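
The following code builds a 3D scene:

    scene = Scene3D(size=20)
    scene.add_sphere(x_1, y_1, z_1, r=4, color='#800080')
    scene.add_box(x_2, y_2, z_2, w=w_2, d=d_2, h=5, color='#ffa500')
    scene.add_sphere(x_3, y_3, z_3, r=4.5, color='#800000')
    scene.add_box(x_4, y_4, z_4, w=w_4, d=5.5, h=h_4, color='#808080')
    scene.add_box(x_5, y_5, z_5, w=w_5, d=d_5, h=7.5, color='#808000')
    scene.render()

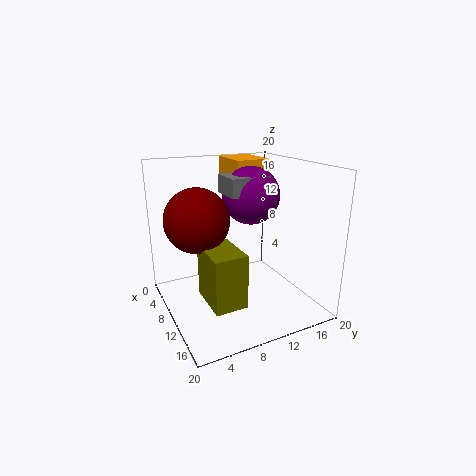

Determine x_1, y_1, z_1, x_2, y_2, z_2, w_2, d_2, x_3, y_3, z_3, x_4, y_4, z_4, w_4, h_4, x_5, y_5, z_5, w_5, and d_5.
x_1 = 9; y_1 = 12.5; z_1 = 15.5; x_2 = 0.5; y_2 = 11.5; z_2 = 15; w_2 = 6.5; d_2 = 5; x_3 = 7.5; y_3 = 5; z_3 = 12.5; x_4 = 7; y_4 = 8.5; z_4 = 16; w_4 = 4.5; h_4 = 2.5; x_5 = 8.5; y_5 = 4.5; z_5 = 2; w_5 = 6.5; d_5 = 4.5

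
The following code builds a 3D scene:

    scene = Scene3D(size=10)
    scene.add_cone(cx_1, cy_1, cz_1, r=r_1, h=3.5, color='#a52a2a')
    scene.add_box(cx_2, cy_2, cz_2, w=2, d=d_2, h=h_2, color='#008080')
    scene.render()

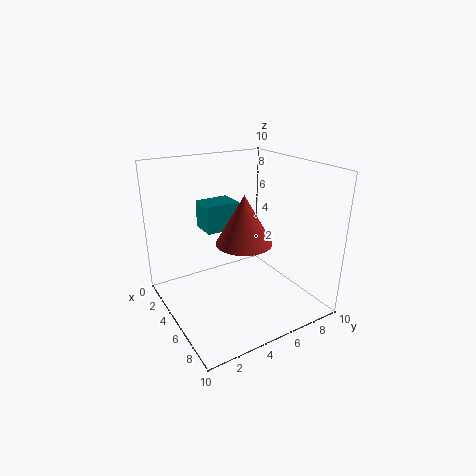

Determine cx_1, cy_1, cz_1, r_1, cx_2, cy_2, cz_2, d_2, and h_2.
cx_1 = 5, cy_1 = 5.5, cz_1 = 4.5, r_1 = 2, cx_2 = 1.5, cy_2 = 3.5, cz_2 = 5, d_2 = 2.5, h_2 = 2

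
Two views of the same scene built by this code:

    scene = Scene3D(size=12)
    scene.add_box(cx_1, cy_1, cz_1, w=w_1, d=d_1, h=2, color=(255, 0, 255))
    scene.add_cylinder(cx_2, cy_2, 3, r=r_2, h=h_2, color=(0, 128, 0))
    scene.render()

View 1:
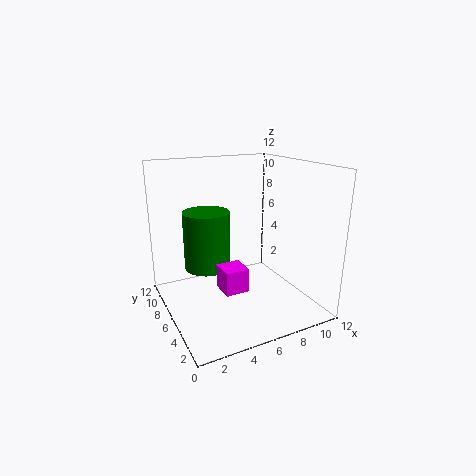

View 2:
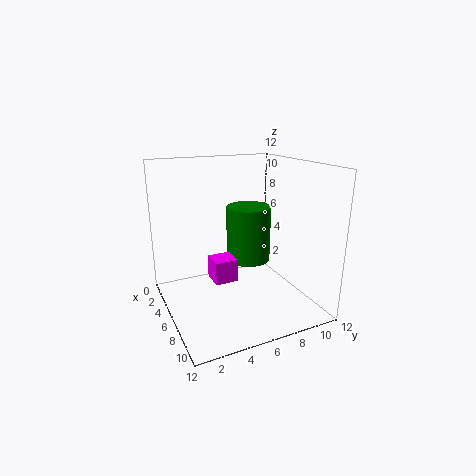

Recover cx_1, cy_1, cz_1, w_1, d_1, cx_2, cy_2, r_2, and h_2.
cx_1 = 4; cy_1 = 4; cz_1 = 2; w_1 = 2; d_1 = 2; cx_2 = 4; cy_2 = 8; r_2 = 2; h_2 = 5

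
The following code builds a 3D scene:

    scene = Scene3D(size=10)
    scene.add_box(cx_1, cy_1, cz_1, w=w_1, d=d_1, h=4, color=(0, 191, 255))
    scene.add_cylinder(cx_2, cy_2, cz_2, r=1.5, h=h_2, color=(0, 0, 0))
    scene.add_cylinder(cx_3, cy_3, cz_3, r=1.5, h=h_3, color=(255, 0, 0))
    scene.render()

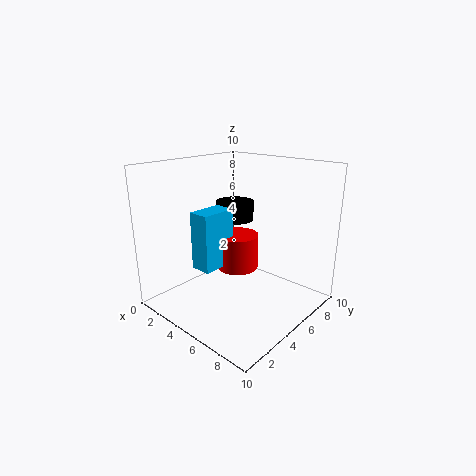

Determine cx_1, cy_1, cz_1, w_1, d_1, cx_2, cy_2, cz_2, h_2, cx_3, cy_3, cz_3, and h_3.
cx_1 = 3; cy_1 = 2.5; cz_1 = 3; w_1 = 1.5; d_1 = 2.5; cx_2 = 2; cy_2 = 8; cz_2 = 5; h_2 = 1.5; cx_3 = 4.5; cy_3 = 5.5; cz_3 = 2.5; h_3 = 2.5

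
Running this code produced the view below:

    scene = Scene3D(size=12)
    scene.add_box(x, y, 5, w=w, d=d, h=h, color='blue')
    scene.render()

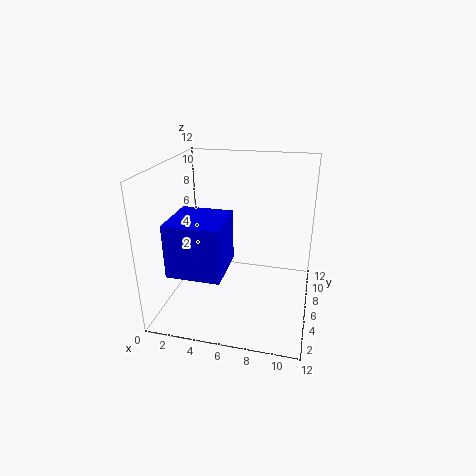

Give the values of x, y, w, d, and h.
x = 2
y = 0.5
w = 4
d = 4
h = 4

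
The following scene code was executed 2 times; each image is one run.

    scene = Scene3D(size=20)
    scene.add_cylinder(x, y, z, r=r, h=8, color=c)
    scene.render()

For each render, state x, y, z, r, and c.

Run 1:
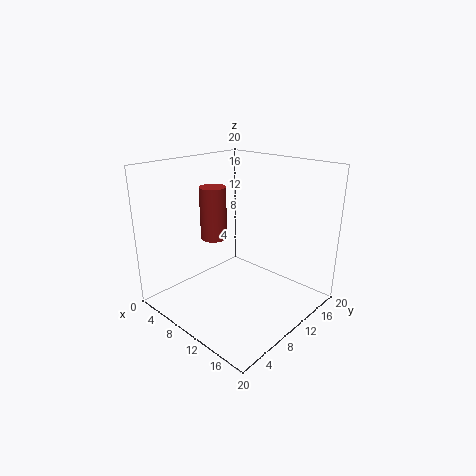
x = 4
y = 11
z = 8
r = 2
c = 'brown'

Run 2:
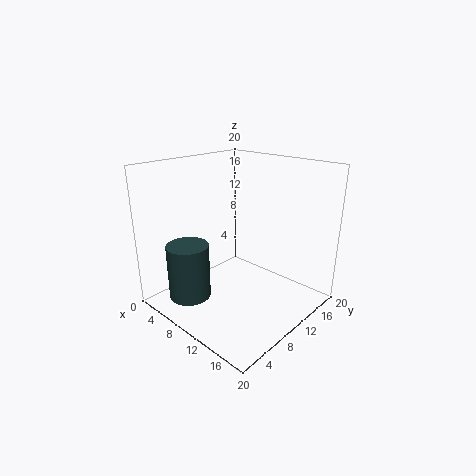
x = 5
y = 5
z = 1
r = 3
c = 'darkslategray'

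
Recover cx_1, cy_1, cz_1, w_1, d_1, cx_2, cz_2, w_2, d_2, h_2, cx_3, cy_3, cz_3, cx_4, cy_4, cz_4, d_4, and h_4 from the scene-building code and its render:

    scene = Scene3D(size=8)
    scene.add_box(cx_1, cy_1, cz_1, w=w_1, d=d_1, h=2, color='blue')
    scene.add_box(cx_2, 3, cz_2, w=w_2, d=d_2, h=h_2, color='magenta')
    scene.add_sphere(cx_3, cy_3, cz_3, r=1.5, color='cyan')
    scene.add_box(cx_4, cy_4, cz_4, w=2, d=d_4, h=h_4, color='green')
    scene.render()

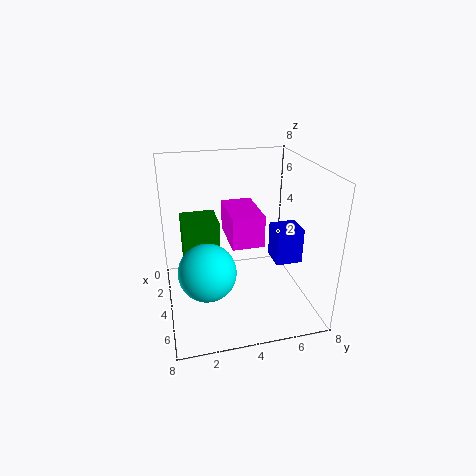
cx_1 = 3.5; cy_1 = 6; cz_1 = 2.5; w_1 = 1.5; d_1 = 1.5; cx_2 = 4.5; cz_2 = 5; w_2 = 2.5; d_2 = 1.5; h_2 = 1.5; cx_3 = 5.5; cy_3 = 2; cz_3 = 3; cx_4 = 2; cy_4 = 1; cz_4 = 2.5; d_4 = 2; h_4 = 2.5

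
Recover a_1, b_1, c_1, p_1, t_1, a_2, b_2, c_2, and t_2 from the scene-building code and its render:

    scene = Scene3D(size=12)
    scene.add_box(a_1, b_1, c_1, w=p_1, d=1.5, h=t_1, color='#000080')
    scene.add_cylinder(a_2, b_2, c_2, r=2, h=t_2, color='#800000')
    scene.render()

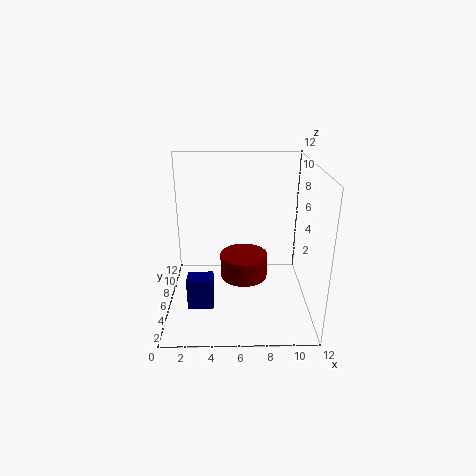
a_1 = 2; b_1 = 2.5; c_1 = 1.5; p_1 = 2; t_1 = 2.5; a_2 = 6.5; b_2 = 6; c_2 = 2.5; t_2 = 2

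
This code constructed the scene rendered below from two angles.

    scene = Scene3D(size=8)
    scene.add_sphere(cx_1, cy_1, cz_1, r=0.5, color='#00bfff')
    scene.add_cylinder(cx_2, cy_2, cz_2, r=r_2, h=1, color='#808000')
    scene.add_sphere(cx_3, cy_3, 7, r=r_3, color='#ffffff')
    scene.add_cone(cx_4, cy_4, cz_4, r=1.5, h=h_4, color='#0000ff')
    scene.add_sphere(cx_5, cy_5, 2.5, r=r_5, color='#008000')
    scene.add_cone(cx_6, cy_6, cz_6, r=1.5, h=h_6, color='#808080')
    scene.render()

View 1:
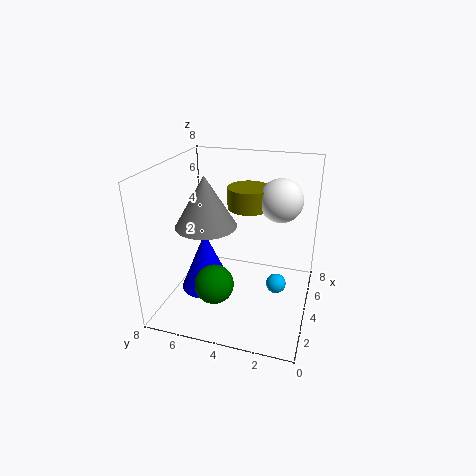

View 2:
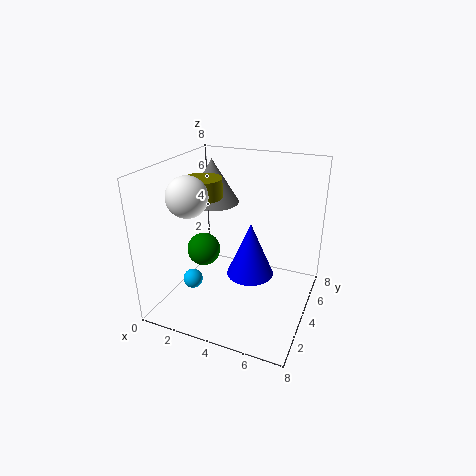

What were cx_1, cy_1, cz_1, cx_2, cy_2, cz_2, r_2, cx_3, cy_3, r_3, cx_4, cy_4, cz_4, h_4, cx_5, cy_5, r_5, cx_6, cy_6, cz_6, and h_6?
cx_1 = 2.5; cy_1 = 1.5; cz_1 = 2.5; cx_2 = 2.5; cy_2 = 3; cz_2 = 6.5; r_2 = 1; cx_3 = 2.5; cy_3 = 1.5; r_3 = 1; cx_4 = 4; cy_4 = 6; cz_4 = 0.5; h_4 = 3.5; cx_5 = 1.5; cy_5 = 4.5; r_5 = 1; cx_6 = 2; cy_6 = 5; cz_6 = 5.5; h_6 = 2.5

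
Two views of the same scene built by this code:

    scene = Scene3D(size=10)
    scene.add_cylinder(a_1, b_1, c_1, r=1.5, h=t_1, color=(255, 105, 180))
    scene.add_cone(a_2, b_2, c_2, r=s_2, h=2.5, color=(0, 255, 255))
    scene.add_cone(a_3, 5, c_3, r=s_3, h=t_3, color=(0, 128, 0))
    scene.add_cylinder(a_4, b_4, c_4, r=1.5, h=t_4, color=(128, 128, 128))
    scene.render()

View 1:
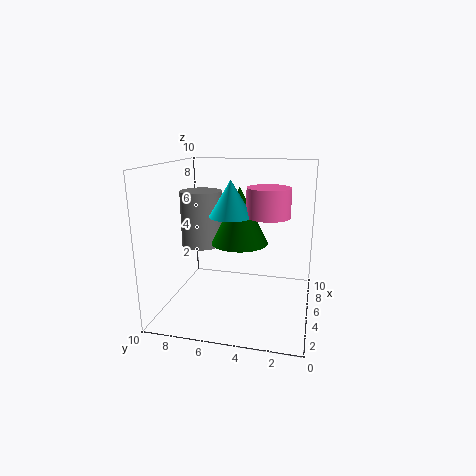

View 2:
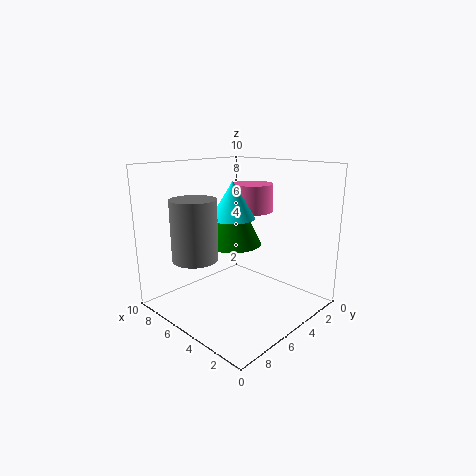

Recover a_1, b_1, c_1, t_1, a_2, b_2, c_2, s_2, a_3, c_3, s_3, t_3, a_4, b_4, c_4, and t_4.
a_1 = 5.5
b_1 = 3
c_1 = 6.5
t_1 = 2
a_2 = 5
b_2 = 5.5
c_2 = 6.5
s_2 = 1.5
a_3 = 5.5
c_3 = 4.5
s_3 = 2
t_3 = 4
a_4 = 6
b_4 = 8
c_4 = 4
t_4 = 4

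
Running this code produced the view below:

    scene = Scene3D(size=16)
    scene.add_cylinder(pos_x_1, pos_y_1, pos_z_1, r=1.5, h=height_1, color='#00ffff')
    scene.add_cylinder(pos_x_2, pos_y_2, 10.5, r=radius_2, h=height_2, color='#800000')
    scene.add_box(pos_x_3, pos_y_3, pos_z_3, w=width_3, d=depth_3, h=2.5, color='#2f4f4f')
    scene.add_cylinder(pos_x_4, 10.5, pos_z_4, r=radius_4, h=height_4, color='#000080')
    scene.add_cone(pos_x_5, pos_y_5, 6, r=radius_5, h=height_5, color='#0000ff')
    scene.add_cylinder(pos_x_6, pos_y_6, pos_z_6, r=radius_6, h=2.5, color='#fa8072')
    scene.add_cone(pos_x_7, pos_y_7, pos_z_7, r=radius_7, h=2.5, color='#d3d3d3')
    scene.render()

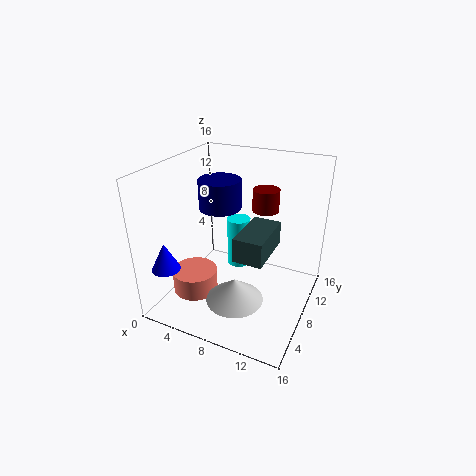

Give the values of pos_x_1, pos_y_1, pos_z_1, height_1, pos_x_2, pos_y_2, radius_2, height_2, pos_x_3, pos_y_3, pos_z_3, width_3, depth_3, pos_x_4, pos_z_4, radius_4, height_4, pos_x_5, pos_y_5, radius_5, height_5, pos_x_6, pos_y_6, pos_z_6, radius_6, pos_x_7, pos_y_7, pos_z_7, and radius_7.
pos_x_1 = 5.5, pos_y_1 = 13.5, pos_z_1 = 1, height_1 = 6.5, pos_x_2 = 10, pos_y_2 = 11, radius_2 = 1.5, height_2 = 2.5, pos_x_3 = 9.5, pos_y_3 = 3.5, pos_z_3 = 8, width_3 = 3, depth_3 = 5.5, pos_x_4 = 4.5, pos_z_4 = 10, radius_4 = 2.5, height_4 = 3.5, pos_x_5 = 2.5, pos_y_5 = 2, radius_5 = 1.5, height_5 = 3, pos_x_6 = 4, pos_y_6 = 5, pos_z_6 = 2, radius_6 = 2.5, pos_x_7 = 9.5, pos_y_7 = 4, pos_z_7 = 3, radius_7 = 3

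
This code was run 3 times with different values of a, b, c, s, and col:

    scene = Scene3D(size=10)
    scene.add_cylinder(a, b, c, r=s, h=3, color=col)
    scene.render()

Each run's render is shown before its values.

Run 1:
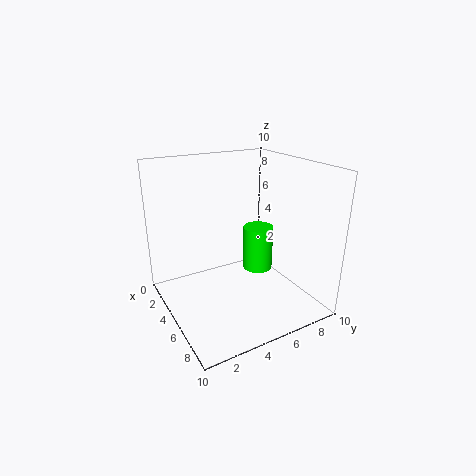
a = 6
b = 6
c = 3
s = 1
col = 'lime'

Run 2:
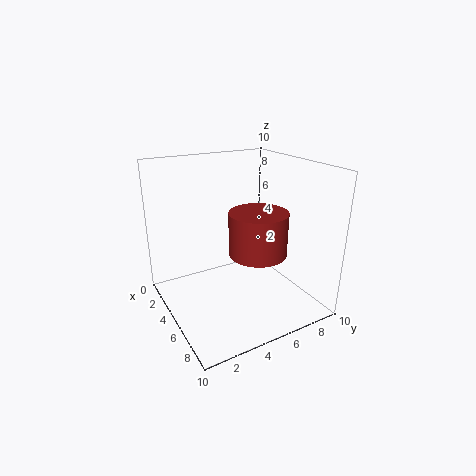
a = 6
b = 6
c = 4
s = 2
col = 'brown'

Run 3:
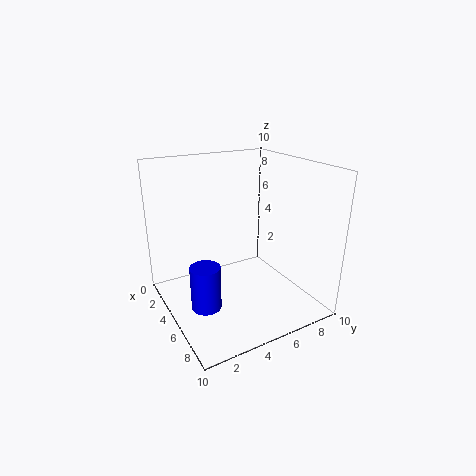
a = 6
b = 2
c = 1
s = 1
col = 'blue'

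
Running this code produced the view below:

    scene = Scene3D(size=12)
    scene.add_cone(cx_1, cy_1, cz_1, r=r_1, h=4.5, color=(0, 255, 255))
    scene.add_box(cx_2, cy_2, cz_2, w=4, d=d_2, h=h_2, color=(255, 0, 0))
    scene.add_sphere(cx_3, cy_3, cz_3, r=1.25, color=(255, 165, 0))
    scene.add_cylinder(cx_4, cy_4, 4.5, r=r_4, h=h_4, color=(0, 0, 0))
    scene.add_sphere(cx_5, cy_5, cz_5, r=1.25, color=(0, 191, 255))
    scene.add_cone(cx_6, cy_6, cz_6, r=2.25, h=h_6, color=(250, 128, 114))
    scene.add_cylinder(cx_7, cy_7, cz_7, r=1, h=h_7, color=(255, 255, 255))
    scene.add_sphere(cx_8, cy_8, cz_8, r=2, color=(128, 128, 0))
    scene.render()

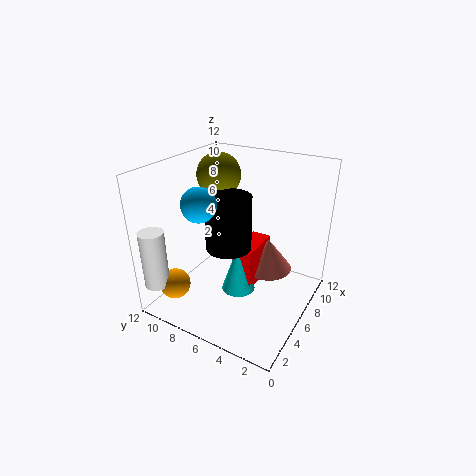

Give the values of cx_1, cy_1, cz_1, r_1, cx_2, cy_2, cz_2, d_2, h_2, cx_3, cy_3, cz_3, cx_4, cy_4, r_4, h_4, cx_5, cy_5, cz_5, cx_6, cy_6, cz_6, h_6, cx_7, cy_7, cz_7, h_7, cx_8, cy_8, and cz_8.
cx_1 = 6.5; cy_1 = 6.25; cz_1 = 0.5; r_1 = 1.5; cx_2 = 6.25; cy_2 = 5; cz_2 = 0.75; d_2 = 1.75; h_2 = 3.75; cx_3 = 2; cy_3 = 9.75; cz_3 = 2.5; cx_4 = 6.5; cy_4 = 7.25; r_4 = 2; h_4 = 4.75; cx_5 = 2; cy_5 = 6.75; cz_5 = 10.25; cx_6 = 9.5; cy_6 = 4.75; cz_6 = 1.5; h_6 = 3; cx_7 = 1; cy_7 = 10.75; cz_7 = 2.75; h_7 = 4.75; cx_8 = 9; cy_8 = 9.75; cz_8 = 10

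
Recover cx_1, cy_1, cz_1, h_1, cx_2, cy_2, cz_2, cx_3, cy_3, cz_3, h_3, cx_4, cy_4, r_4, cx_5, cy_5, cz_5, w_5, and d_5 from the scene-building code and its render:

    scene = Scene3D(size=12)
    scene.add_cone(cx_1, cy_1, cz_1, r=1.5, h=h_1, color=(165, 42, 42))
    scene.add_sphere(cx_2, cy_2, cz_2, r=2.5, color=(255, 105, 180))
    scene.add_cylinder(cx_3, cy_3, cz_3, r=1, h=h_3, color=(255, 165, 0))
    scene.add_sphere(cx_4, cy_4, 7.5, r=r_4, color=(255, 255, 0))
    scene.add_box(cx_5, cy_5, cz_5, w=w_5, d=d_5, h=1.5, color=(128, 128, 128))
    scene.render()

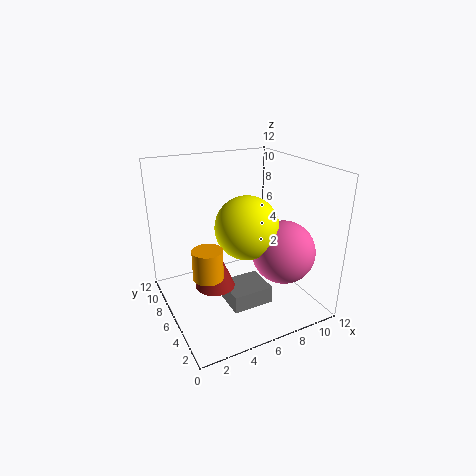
cx_1 = 3, cy_1 = 4, cz_1 = 3.5, h_1 = 3.5, cx_2 = 8.5, cy_2 = 3, cz_2 = 5.5, cx_3 = 1.5, cy_3 = 1.5, cz_3 = 6, h_3 = 2, cx_4 = 6, cy_4 = 4.5, r_4 = 2.5, cx_5 = 4.5, cy_5 = 3.5, cz_5 = 0.5, w_5 = 3.5, d_5 = 3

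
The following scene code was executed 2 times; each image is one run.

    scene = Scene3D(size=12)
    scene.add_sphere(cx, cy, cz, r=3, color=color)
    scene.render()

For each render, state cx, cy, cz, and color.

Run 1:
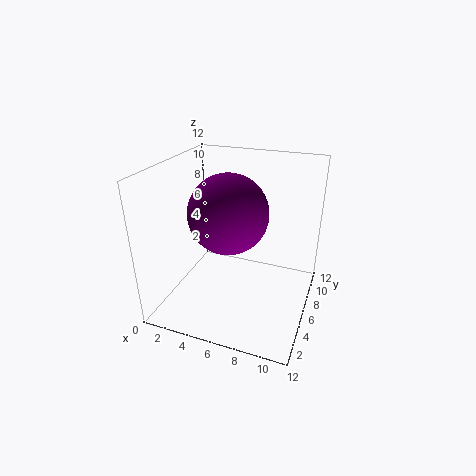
cx = 6; cy = 4; cz = 9; color = 'purple'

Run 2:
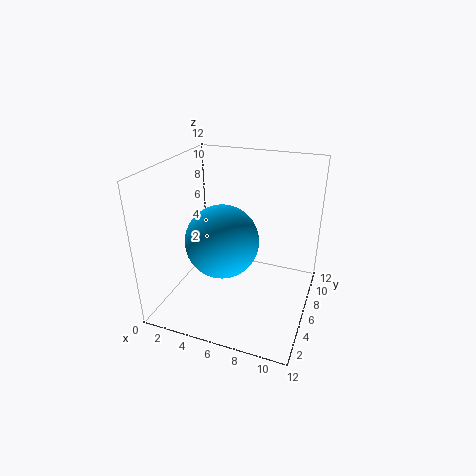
cx = 5; cy = 5; cz = 6; color = 'deepskyblue'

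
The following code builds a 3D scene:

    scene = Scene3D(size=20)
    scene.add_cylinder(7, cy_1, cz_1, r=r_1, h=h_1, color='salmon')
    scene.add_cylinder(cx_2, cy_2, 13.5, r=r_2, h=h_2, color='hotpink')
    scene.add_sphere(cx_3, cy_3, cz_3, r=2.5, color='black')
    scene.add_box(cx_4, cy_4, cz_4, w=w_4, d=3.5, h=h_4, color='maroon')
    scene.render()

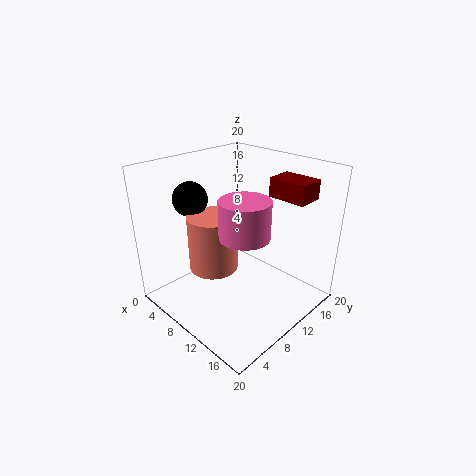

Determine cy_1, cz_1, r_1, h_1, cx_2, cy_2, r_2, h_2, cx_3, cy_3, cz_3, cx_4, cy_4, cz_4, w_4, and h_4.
cy_1 = 8
cz_1 = 5
r_1 = 3.5
h_1 = 8
cx_2 = 15
cy_2 = 6
r_2 = 3
h_2 = 4.5
cx_3 = 3
cy_3 = 7.5
cz_3 = 14.5
cx_4 = 13.5
cy_4 = 12
cz_4 = 16.5
w_4 = 5
h_4 = 2.5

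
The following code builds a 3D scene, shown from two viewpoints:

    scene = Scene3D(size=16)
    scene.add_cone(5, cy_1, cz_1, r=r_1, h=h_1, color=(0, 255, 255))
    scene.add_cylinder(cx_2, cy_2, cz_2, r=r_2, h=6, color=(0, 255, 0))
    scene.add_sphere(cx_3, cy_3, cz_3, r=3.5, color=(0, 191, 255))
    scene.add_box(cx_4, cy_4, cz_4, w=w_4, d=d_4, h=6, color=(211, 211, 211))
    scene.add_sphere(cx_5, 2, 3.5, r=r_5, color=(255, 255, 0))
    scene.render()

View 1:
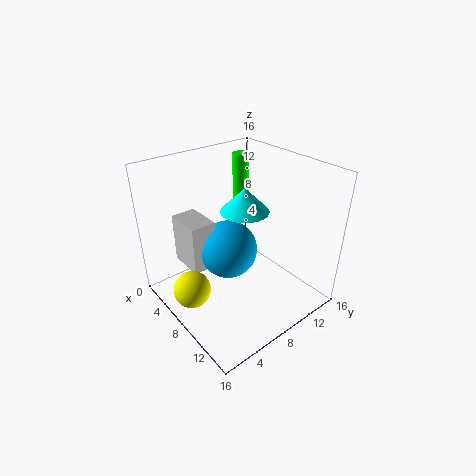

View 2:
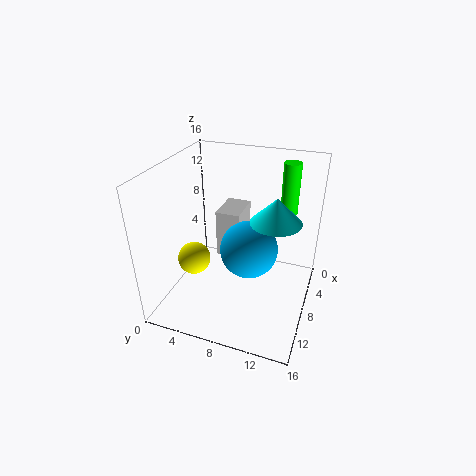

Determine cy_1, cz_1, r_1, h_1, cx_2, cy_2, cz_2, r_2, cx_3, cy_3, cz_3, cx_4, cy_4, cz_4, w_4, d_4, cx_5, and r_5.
cy_1 = 11.5; cz_1 = 9; r_1 = 3; h_1 = 3; cx_2 = 3; cy_2 = 12.5; cz_2 = 9.5; r_2 = 1; cx_3 = 5.5; cy_3 = 8.5; cz_3 = 5; cx_4 = 0.5; cy_4 = 4; cz_4 = 3; w_4 = 4.5; d_4 = 3; cx_5 = 7.5; r_5 = 2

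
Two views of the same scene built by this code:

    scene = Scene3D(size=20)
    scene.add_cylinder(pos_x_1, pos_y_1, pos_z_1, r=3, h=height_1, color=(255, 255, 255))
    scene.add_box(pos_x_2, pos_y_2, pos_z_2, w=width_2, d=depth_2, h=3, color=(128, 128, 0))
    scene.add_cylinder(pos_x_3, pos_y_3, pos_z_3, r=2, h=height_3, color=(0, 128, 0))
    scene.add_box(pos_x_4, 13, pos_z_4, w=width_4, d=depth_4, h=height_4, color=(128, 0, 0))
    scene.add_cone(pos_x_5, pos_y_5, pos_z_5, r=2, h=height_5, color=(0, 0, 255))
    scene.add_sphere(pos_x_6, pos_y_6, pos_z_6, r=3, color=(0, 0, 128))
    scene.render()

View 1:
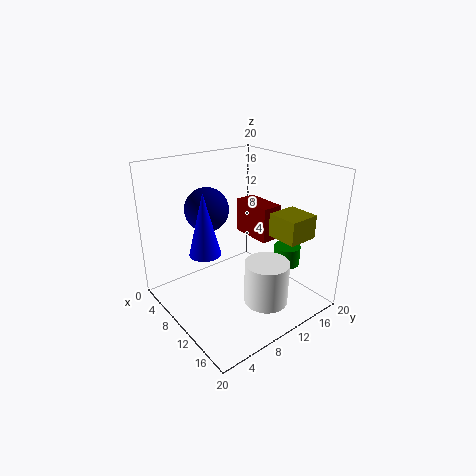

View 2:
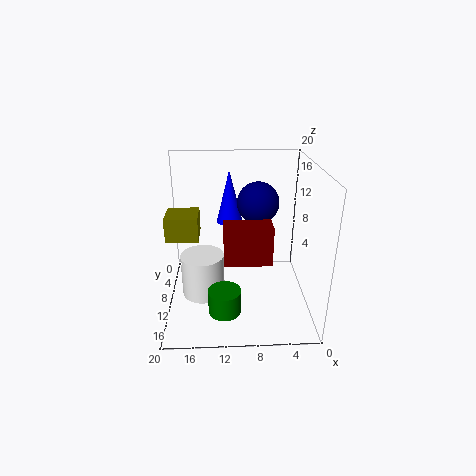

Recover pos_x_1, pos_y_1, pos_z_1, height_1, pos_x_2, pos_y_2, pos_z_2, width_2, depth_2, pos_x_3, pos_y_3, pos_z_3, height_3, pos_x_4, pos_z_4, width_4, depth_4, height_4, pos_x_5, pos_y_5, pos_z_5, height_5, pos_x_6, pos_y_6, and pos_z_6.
pos_x_1 = 15; pos_y_1 = 11; pos_z_1 = 2; height_1 = 6; pos_x_2 = 15; pos_y_2 = 11; pos_z_2 = 12; width_2 = 4; depth_2 = 4; pos_x_3 = 12; pos_y_3 = 18; pos_z_3 = 4; height_3 = 3; pos_x_4 = 6; pos_z_4 = 9; width_4 = 6; depth_4 = 3; height_4 = 5; pos_x_5 = 11; pos_y_5 = 4; pos_z_5 = 10; height_5 = 8; pos_x_6 = 7; pos_y_6 = 7; pos_z_6 = 14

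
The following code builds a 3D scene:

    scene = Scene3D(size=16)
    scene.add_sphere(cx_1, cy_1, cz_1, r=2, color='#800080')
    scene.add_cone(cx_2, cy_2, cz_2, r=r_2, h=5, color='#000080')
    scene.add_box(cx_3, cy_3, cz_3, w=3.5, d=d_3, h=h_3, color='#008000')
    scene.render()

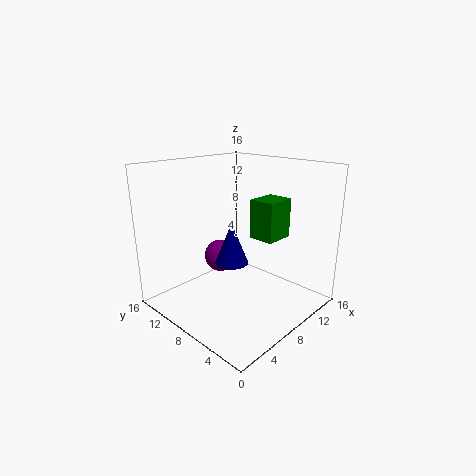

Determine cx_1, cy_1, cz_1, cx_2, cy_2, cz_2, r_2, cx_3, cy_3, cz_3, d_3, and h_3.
cx_1 = 9.5, cy_1 = 12.5, cz_1 = 4, cx_2 = 9, cy_2 = 10, cz_2 = 4, r_2 = 2, cx_3 = 10, cy_3 = 5, cz_3 = 7.5, d_3 = 3, h_3 = 4.5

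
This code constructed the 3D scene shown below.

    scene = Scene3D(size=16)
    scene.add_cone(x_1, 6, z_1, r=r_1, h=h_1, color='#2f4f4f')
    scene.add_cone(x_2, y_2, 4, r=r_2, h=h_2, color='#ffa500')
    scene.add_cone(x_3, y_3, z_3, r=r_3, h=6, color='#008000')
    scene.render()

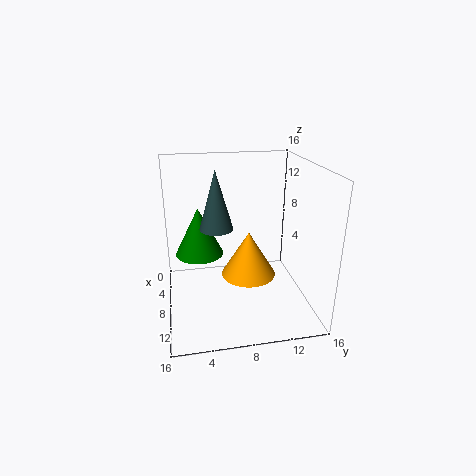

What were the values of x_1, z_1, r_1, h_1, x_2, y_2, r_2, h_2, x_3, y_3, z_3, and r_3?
x_1 = 5, z_1 = 8, r_1 = 2, h_1 = 7, x_2 = 9, y_2 = 9, r_2 = 3, h_2 = 5, x_3 = 3, y_3 = 4, z_3 = 4, r_3 = 3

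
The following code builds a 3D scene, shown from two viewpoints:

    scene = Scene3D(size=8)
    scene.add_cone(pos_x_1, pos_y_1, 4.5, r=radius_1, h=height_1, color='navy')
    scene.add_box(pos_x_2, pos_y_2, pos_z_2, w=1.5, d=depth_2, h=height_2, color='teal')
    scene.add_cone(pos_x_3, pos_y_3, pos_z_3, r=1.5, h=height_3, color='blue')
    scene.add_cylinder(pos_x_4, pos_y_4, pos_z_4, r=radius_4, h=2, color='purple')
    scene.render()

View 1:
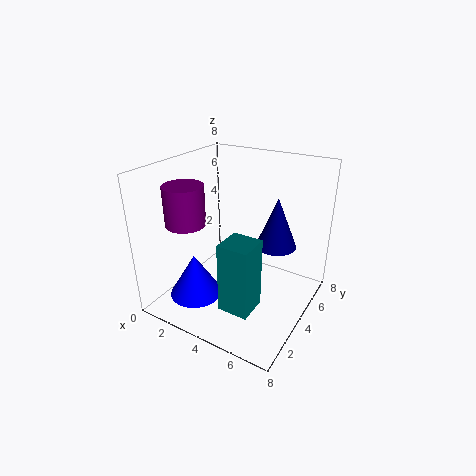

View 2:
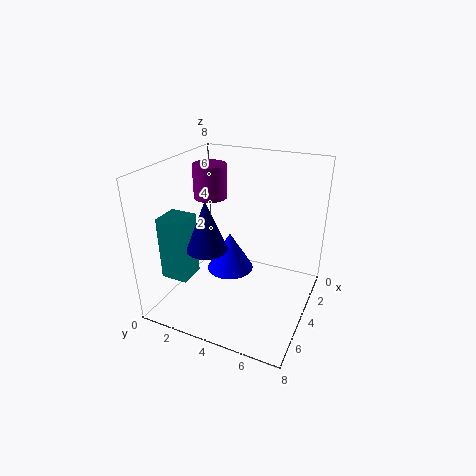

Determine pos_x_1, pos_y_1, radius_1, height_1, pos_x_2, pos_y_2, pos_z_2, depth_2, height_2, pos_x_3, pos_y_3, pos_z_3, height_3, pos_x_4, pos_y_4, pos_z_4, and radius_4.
pos_x_1 = 6.5; pos_y_1 = 3.5; radius_1 = 1; height_1 = 2.5; pos_x_2 = 5; pos_y_2 = 0.5; pos_z_2 = 2; depth_2 = 1.5; height_2 = 3.5; pos_x_3 = 2; pos_y_3 = 2.5; pos_z_3 = 0.5; height_3 = 2.5; pos_x_4 = 2.5; pos_y_4 = 1.5; pos_z_4 = 5.5; radius_4 = 1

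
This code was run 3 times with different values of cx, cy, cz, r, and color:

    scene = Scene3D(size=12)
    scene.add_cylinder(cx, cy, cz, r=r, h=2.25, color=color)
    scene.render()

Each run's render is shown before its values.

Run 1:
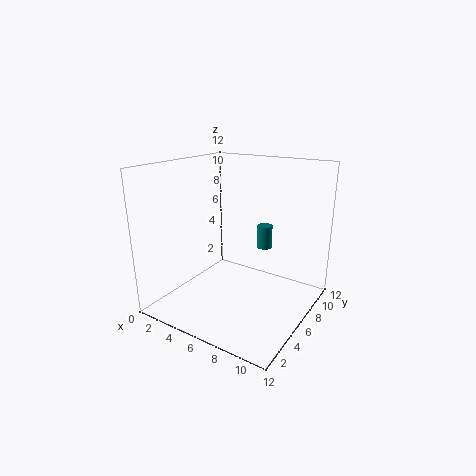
cx = 5.75, cy = 11.25, cz = 3.25, r = 0.75, color = 'teal'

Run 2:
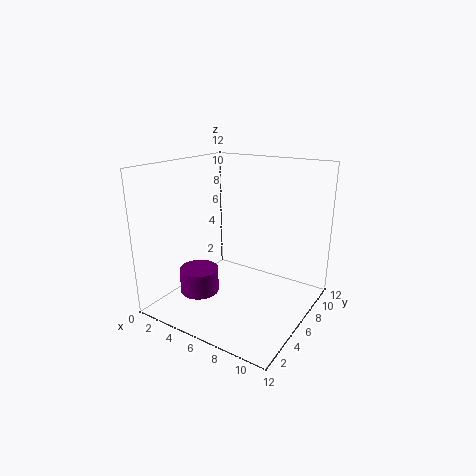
cx = 2.25, cy = 5.25, cz = 0.25, r = 1.75, color = 'purple'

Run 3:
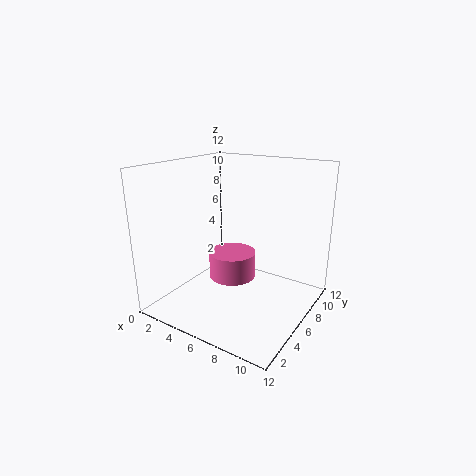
cx = 5.25, cy = 6.25, cz = 2.25, r = 2, color = 'hotpink'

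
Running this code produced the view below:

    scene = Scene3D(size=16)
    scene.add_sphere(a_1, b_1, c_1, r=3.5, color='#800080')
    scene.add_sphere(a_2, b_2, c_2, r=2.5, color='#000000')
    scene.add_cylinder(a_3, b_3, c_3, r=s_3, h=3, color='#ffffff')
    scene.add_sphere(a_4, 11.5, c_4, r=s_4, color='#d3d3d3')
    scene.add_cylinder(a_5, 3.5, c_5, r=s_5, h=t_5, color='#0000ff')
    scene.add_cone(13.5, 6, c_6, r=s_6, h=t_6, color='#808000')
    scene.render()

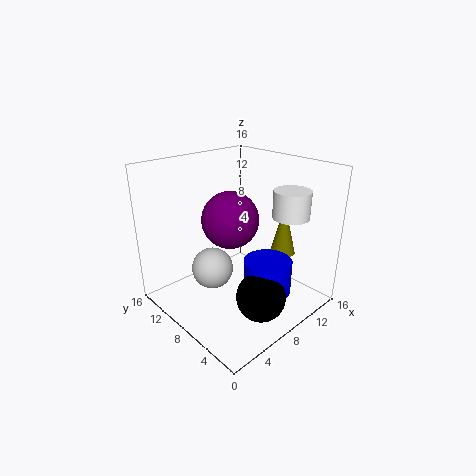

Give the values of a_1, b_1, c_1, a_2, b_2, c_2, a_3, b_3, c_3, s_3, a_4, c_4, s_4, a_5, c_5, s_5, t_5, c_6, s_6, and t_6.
a_1 = 10
b_1 = 11.5
c_1 = 8.5
a_2 = 6
b_2 = 2.5
c_2 = 4
a_3 = 12
b_3 = 4
c_3 = 10.5
s_3 = 2
a_4 = 7
c_4 = 3
s_4 = 2.5
a_5 = 8
c_5 = 3.5
s_5 = 2.5
t_5 = 3.5
c_6 = 5
s_6 = 1.5
t_6 = 6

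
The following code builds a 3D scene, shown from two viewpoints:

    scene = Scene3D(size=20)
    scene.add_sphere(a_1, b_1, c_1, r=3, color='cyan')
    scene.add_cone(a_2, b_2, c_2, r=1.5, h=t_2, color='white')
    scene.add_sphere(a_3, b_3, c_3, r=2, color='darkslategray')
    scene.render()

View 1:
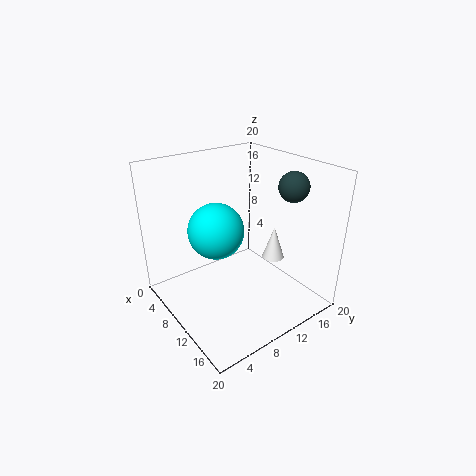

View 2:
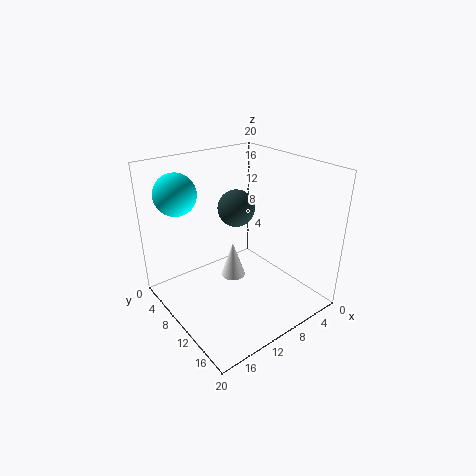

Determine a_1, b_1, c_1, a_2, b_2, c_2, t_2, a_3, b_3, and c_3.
a_1 = 15.5, b_1 = 3, c_1 = 15.5, a_2 = 13.5, b_2 = 13.5, c_2 = 7.5, t_2 = 4.5, a_3 = 14.5, b_3 = 15.5, c_3 = 17.5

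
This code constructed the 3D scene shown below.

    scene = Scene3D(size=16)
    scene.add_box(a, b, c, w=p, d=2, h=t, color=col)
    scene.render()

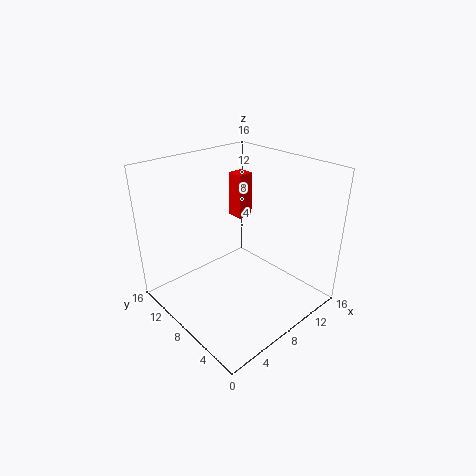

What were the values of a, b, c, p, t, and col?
a = 11.5
b = 11.5
c = 8
p = 2
t = 5.5
col = 'red'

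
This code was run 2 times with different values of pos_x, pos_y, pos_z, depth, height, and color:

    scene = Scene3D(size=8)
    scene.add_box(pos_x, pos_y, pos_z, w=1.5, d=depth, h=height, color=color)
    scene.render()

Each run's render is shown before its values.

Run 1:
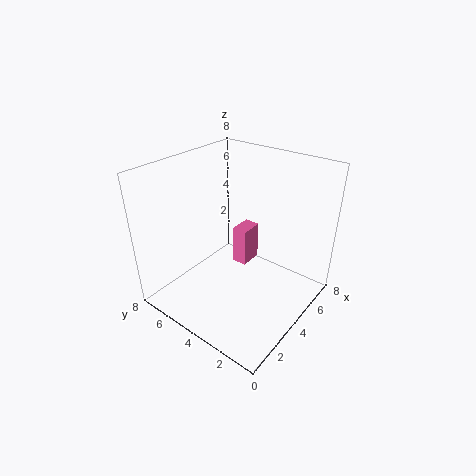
pos_x = 6, pos_y = 5, pos_z = 0.5, depth = 1, height = 2.5, color = 'hotpink'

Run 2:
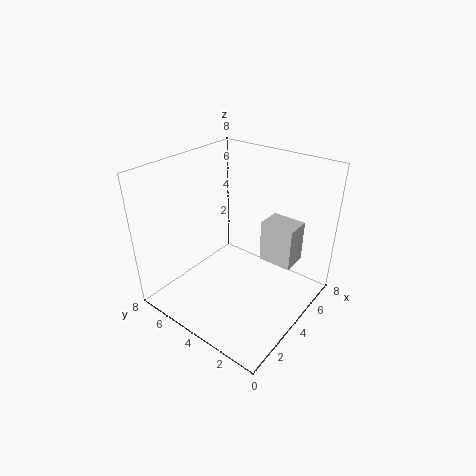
pos_x = 5.5, pos_y = 1.5, pos_z = 2, depth = 2, height = 2.5, color = 'lightgray'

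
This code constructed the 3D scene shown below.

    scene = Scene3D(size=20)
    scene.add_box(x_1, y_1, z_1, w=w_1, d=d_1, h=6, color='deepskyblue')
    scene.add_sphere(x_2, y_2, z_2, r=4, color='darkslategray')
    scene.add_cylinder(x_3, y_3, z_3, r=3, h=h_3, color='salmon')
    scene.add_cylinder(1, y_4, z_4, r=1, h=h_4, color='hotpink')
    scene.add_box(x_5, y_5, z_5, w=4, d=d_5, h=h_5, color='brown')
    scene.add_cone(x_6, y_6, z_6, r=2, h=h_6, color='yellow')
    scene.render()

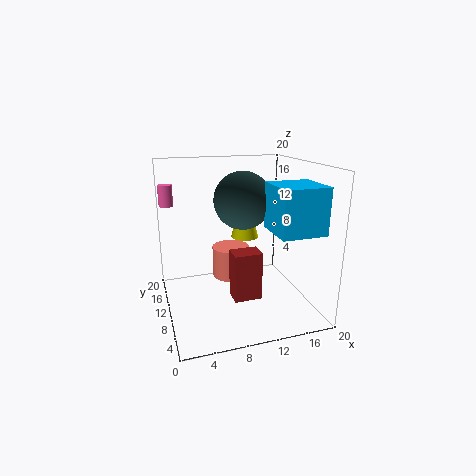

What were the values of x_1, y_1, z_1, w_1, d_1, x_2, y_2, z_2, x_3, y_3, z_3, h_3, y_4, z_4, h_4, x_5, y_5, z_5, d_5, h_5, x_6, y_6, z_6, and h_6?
x_1 = 13
y_1 = 2
z_1 = 12
w_1 = 6
d_1 = 6
x_2 = 11
y_2 = 11
z_2 = 15
x_3 = 11
y_3 = 17
z_3 = 1
h_3 = 5
y_4 = 15
z_4 = 14
h_4 = 3
x_5 = 9
y_5 = 8
z_5 = 1
d_5 = 3
h_5 = 7
x_6 = 12
y_6 = 13
z_6 = 9
h_6 = 8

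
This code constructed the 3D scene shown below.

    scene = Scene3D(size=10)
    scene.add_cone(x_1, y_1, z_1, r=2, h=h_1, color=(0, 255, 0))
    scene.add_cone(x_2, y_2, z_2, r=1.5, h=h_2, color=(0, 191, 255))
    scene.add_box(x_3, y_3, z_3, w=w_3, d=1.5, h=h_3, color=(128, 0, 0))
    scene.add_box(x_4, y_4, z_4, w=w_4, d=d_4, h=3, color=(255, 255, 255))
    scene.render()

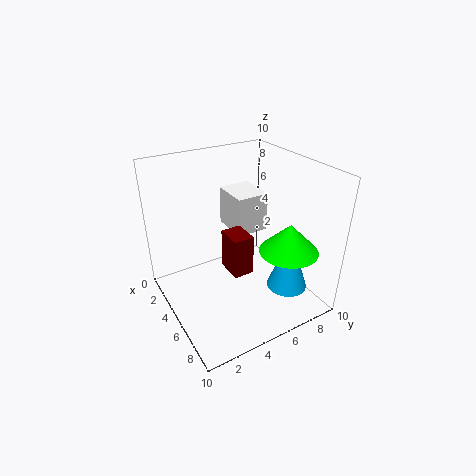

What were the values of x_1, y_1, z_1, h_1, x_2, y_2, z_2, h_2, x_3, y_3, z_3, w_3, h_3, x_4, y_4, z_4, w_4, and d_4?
x_1 = 7.5
y_1 = 7.5
z_1 = 4.5
h_1 = 2
x_2 = 6.5
y_2 = 8.5
z_2 = 0.5
h_2 = 4.5
x_3 = 3.5
y_3 = 4.5
z_3 = 2
w_3 = 2
h_3 = 3
x_4 = 0.5
y_4 = 6
z_4 = 4
w_4 = 3
d_4 = 2.5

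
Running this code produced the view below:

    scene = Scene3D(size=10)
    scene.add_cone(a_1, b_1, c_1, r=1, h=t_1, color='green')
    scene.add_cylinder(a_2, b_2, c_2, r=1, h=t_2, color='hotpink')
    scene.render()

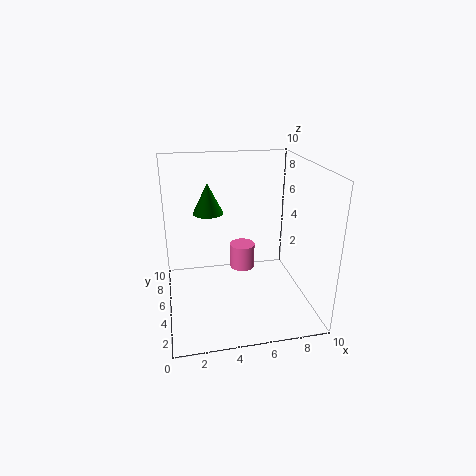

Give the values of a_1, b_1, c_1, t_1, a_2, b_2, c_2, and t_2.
a_1 = 3; b_1 = 5; c_1 = 7; t_1 = 2; a_2 = 6; b_2 = 8; c_2 = 1; t_2 = 2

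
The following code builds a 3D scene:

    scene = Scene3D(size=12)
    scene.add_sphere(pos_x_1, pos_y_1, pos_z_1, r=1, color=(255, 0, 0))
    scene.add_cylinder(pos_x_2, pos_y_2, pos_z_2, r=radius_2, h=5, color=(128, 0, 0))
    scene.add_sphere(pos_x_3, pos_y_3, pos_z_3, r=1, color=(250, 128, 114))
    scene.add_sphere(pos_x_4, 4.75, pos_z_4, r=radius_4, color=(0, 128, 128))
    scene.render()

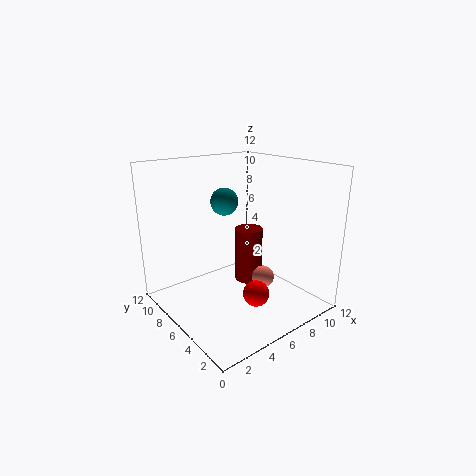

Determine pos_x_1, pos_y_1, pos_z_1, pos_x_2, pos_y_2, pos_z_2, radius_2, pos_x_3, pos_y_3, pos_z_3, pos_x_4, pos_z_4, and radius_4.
pos_x_1 = 5
pos_y_1 = 2.5
pos_z_1 = 2.75
pos_x_2 = 8.25
pos_y_2 = 7.25
pos_z_2 = 1
radius_2 = 1.25
pos_x_3 = 8.5
pos_y_3 = 5.5
pos_z_3 = 1.75
pos_x_4 = 3.75
pos_z_4 = 9.75
radius_4 = 1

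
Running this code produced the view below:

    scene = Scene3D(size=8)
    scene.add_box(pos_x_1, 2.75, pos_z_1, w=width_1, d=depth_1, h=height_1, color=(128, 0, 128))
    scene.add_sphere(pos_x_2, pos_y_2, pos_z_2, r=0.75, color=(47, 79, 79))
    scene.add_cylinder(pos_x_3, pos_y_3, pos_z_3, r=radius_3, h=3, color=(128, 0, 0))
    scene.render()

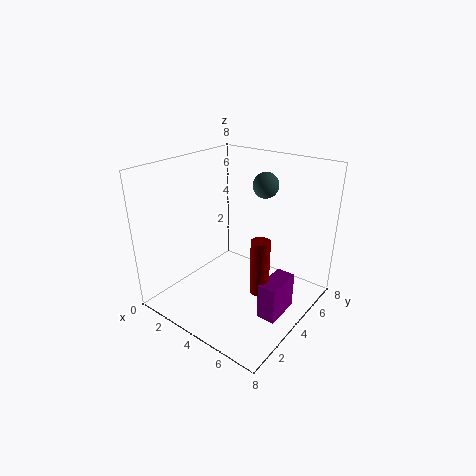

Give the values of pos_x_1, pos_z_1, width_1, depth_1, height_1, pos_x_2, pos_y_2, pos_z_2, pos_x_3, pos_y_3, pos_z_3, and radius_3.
pos_x_1 = 6.25
pos_z_1 = 0.5
width_1 = 1
depth_1 = 2
height_1 = 2
pos_x_2 = 4.25
pos_y_2 = 6.25
pos_z_2 = 6.5
pos_x_3 = 6
pos_y_3 = 3.25
pos_z_3 = 1.75
radius_3 = 0.5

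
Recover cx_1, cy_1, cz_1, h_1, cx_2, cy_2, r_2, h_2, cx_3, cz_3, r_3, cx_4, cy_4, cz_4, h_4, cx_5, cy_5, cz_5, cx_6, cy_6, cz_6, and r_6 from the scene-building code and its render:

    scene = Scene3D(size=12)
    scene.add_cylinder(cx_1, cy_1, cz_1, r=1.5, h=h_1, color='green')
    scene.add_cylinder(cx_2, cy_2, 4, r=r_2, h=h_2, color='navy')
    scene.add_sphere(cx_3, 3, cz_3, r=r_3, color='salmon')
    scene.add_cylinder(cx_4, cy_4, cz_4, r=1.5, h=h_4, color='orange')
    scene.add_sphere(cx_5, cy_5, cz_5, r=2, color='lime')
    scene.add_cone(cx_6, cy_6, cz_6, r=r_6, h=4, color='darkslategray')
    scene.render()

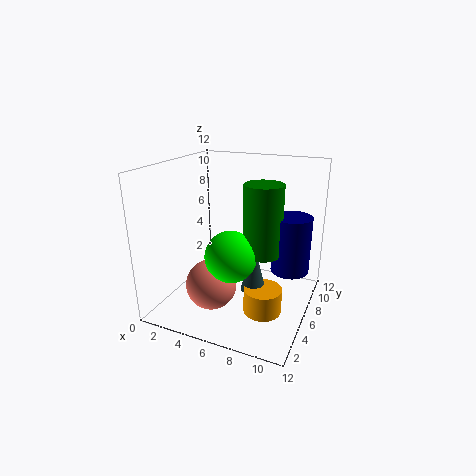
cx_1 = 8.5, cy_1 = 5, cz_1 = 5.5, h_1 = 5.5, cx_2 = 10.5, cy_2 = 6, r_2 = 1.5, h_2 = 4.5, cx_3 = 5, cz_3 = 3, r_3 = 2, cx_4 = 9, cy_4 = 4, cz_4 = 1, h_4 = 2, cx_5 = 6.5, cy_5 = 3.5, cz_5 = 5.5, cx_6 = 8, cy_6 = 4.5, cz_6 = 2.5, r_6 = 1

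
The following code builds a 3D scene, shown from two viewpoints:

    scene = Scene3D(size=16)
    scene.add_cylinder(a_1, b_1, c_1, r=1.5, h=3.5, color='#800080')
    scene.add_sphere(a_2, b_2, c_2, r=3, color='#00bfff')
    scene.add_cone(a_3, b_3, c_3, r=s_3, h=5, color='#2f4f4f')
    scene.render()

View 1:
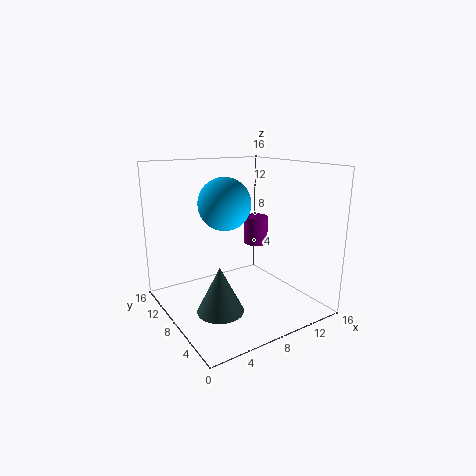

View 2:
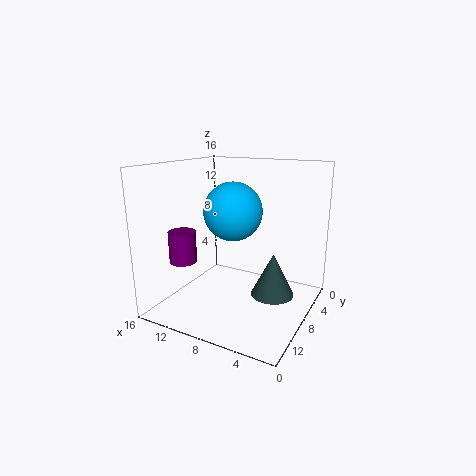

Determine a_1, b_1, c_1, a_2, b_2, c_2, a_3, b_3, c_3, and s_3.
a_1 = 13; b_1 = 11.5; c_1 = 5.5; a_2 = 7.5; b_2 = 10; c_2 = 11.5; a_3 = 4.5; b_3 = 6; c_3 = 1; s_3 = 2.5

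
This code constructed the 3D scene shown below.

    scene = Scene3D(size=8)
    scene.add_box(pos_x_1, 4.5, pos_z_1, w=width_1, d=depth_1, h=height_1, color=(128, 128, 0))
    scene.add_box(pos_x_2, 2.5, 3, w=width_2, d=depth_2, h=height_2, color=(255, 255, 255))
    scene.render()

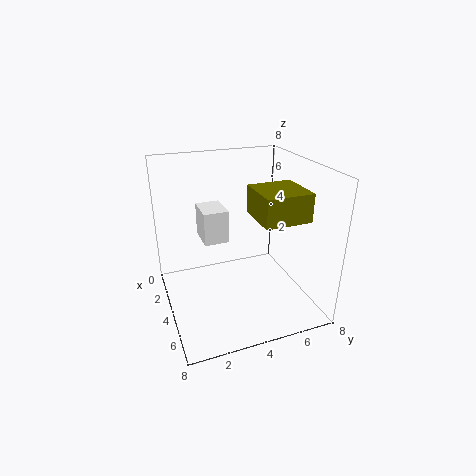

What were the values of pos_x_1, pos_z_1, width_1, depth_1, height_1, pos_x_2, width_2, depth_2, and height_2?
pos_x_1 = 4
pos_z_1 = 5.5
width_1 = 2.5
depth_1 = 2.5
height_1 = 1.5
pos_x_2 = 0.5
width_2 = 2
depth_2 = 1.5
height_2 = 2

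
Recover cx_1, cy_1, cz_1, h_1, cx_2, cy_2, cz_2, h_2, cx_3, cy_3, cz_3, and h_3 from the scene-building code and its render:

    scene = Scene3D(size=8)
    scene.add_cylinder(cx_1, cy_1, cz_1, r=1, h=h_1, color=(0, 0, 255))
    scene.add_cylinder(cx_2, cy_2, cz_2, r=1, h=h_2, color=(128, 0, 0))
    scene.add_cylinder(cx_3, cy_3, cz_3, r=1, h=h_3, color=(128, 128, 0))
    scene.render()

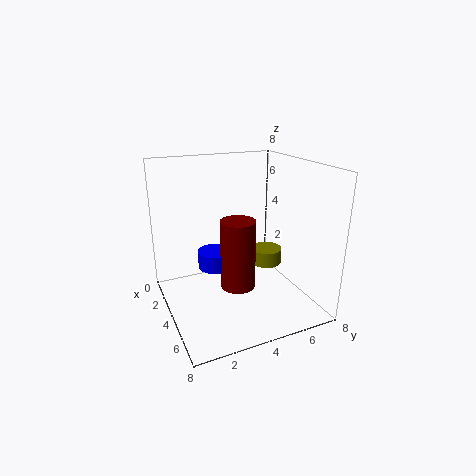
cx_1 = 3, cy_1 = 3, cz_1 = 2, h_1 = 1, cx_2 = 4, cy_2 = 4, cz_2 = 1, h_2 = 4, cx_3 = 2, cy_3 = 7, cz_3 = 1, h_3 = 1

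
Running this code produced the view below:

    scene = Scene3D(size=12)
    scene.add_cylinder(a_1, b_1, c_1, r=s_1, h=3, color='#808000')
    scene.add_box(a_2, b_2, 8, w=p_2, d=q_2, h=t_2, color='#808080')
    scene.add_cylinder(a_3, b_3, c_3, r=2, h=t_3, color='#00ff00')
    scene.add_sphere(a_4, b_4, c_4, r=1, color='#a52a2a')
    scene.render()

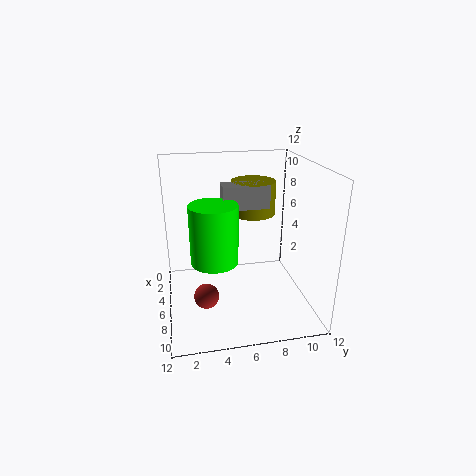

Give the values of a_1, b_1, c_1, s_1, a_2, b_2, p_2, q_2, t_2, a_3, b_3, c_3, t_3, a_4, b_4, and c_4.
a_1 = 3
b_1 = 8
c_1 = 7
s_1 = 2
a_2 = 3
b_2 = 5
p_2 = 2
q_2 = 4
t_2 = 2
a_3 = 6
b_3 = 4
c_3 = 4
t_3 = 5
a_4 = 8
b_4 = 3
c_4 = 2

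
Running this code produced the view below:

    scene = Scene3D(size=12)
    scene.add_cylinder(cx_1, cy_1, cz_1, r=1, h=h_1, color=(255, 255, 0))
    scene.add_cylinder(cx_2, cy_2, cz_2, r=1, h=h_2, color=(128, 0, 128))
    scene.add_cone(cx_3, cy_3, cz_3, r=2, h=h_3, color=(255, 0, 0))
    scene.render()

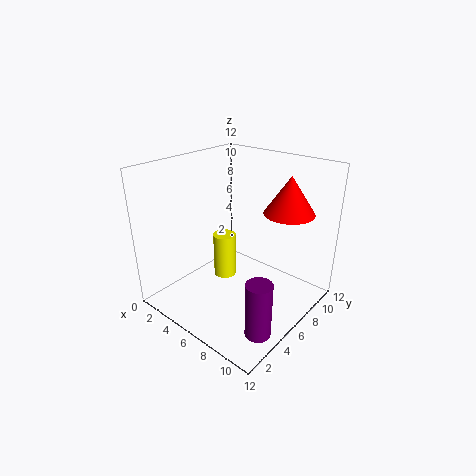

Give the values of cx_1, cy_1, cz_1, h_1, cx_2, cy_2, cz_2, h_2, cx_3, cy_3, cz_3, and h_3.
cx_1 = 4
cy_1 = 6.5
cz_1 = 1.5
h_1 = 4
cx_2 = 10.5
cy_2 = 3
cz_2 = 0.5
h_2 = 4.5
cx_3 = 9.5
cy_3 = 8
cz_3 = 8.5
h_3 = 3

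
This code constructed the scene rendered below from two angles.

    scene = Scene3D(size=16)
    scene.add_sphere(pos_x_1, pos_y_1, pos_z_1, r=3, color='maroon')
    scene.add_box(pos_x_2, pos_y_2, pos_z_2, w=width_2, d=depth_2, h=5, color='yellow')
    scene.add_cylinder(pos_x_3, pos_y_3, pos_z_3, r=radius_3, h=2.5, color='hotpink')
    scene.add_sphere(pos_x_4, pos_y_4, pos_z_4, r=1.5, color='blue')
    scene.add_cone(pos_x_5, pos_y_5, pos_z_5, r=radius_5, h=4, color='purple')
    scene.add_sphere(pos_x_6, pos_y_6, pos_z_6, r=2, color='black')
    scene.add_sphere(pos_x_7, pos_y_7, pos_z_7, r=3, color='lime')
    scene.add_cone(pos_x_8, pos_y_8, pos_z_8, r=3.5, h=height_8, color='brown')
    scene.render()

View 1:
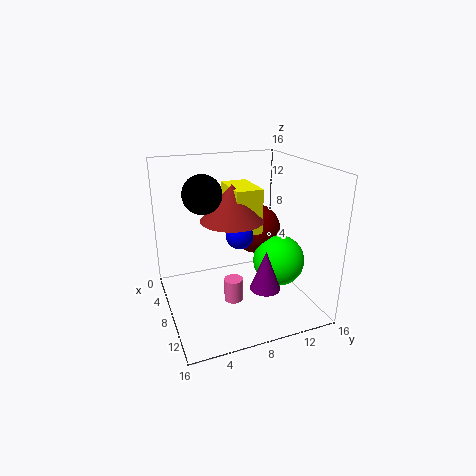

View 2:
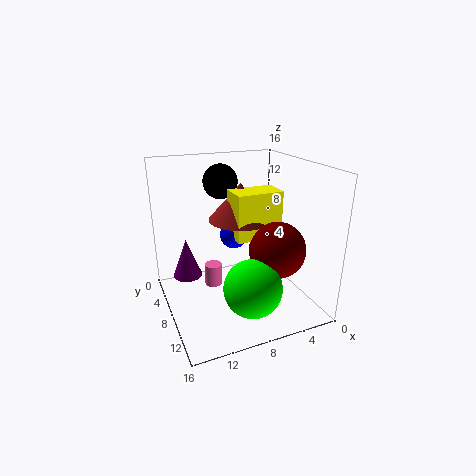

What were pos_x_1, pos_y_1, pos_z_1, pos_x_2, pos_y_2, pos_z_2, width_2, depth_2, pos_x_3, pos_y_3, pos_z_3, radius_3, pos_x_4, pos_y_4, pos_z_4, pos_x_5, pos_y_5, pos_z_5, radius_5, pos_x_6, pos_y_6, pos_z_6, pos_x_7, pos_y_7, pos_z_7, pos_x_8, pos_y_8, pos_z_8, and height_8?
pos_x_1 = 5, pos_y_1 = 11.5, pos_z_1 = 7.5, pos_x_2 = 4, pos_y_2 = 7.5, pos_z_2 = 8.5, width_2 = 5, depth_2 = 3, pos_x_3 = 10.5, pos_y_3 = 6.5, pos_z_3 = 2, radius_3 = 1, pos_x_4 = 8.5, pos_y_4 = 8, pos_z_4 = 8.5, pos_x_5 = 14, pos_y_5 = 8.5, pos_z_5 = 5, radius_5 = 1.5, pos_x_6 = 8.5, pos_y_6 = 4, pos_z_6 = 13.5, pos_x_7 = 8.5, pos_y_7 = 13, pos_z_7 = 4.5, pos_x_8 = 7.5, pos_y_8 = 7.5, pos_z_8 = 10, height_8 = 4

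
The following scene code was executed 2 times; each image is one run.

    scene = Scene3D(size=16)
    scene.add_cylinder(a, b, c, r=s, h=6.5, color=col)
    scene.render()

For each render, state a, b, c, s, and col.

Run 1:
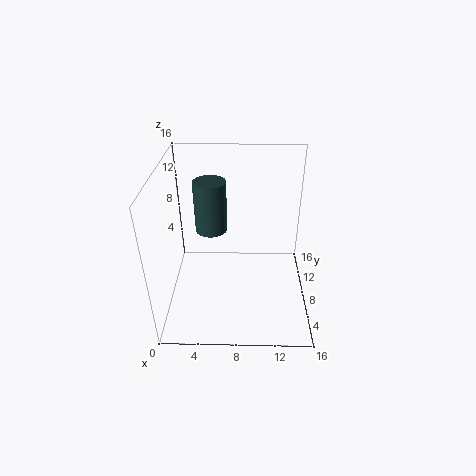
a = 4.5
b = 13
c = 6
s = 2
col = 'darkslategray'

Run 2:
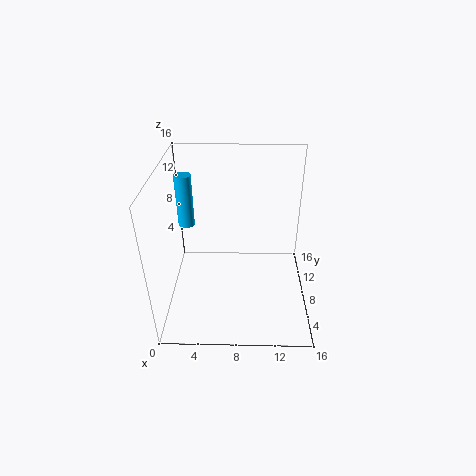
a = 1.5
b = 12.5
c = 7
s = 1
col = 'deepskyblue'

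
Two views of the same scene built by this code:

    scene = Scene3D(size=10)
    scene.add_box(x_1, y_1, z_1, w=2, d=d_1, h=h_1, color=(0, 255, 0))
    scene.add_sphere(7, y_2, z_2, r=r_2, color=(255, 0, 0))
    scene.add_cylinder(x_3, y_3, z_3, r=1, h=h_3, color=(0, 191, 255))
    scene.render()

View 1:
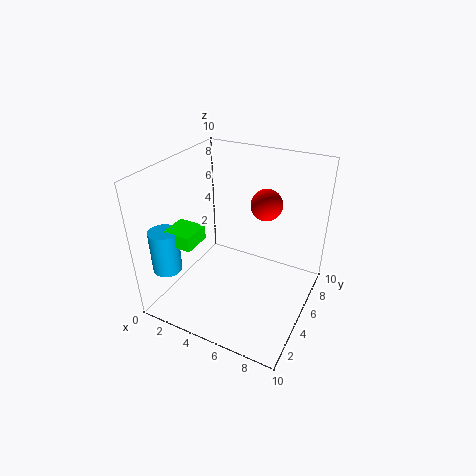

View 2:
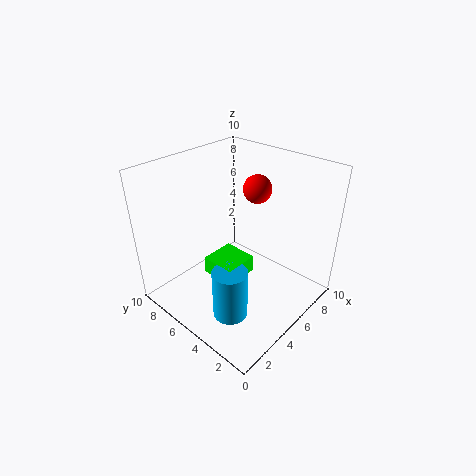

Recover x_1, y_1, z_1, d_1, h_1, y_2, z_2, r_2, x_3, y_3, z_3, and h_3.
x_1 = 1
y_1 = 2
z_1 = 5
d_1 = 2
h_1 = 1
y_2 = 5
z_2 = 8
r_2 = 1
x_3 = 1
y_3 = 2
z_3 = 3
h_3 = 3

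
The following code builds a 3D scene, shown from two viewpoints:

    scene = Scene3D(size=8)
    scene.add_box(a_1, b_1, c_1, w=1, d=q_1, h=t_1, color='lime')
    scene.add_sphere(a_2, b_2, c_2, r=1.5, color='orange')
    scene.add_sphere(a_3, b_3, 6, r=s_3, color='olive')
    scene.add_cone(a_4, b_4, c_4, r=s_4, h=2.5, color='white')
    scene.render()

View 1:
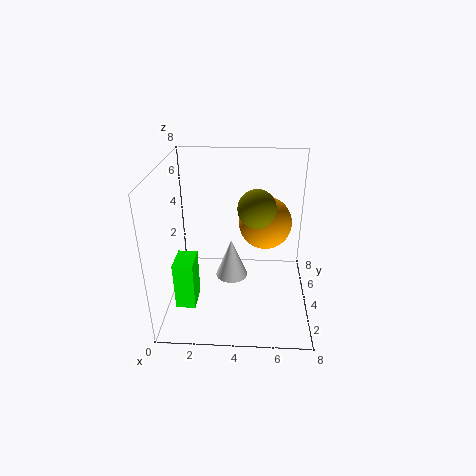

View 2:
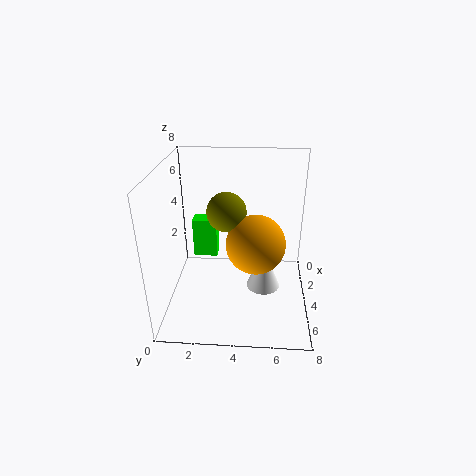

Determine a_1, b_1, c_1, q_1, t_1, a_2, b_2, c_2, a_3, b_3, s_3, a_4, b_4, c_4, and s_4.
a_1 = 1; b_1 = 1; c_1 = 1.5; q_1 = 1.5; t_1 = 2.5; a_2 = 5.5; b_2 = 5; c_2 = 4.5; a_3 = 5; b_3 = 3.5; s_3 = 1; a_4 = 3.5; b_4 = 5.5; c_4 = 0.5; s_4 = 1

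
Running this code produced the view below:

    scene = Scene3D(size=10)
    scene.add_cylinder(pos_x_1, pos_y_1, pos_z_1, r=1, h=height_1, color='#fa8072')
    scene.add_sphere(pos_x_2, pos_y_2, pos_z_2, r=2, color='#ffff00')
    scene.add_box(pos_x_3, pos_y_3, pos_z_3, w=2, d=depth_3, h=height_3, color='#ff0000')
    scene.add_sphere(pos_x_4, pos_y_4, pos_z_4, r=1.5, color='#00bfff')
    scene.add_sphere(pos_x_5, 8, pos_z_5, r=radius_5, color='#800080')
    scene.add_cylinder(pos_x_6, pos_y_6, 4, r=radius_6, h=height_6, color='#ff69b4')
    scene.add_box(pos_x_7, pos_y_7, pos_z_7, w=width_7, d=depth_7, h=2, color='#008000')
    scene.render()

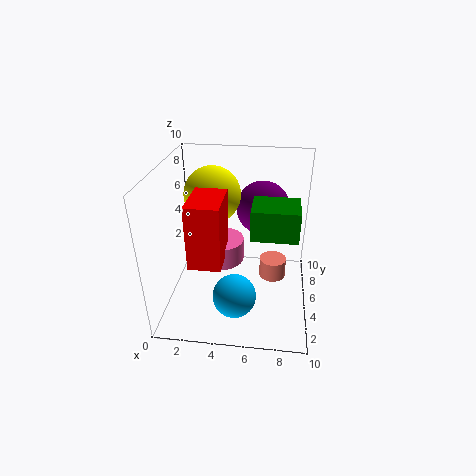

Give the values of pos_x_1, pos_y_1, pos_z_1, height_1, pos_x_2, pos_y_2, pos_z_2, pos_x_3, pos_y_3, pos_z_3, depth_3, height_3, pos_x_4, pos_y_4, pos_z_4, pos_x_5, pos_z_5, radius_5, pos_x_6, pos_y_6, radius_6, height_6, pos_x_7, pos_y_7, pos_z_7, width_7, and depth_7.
pos_x_1 = 7.5
pos_y_1 = 6.5
pos_z_1 = 1
height_1 = 1.5
pos_x_2 = 3
pos_y_2 = 6.5
pos_z_2 = 7.5
pos_x_3 = 2.5
pos_y_3 = 1
pos_z_3 = 5
depth_3 = 3
height_3 = 4
pos_x_4 = 5
pos_y_4 = 3
pos_z_4 = 1.5
pos_x_5 = 6.5
pos_z_5 = 6
radius_5 = 2
pos_x_6 = 4
pos_y_6 = 4
radius_6 = 1.5
height_6 = 1.5
pos_x_7 = 6
pos_y_7 = 3
pos_z_7 = 6
width_7 = 3
depth_7 = 2.5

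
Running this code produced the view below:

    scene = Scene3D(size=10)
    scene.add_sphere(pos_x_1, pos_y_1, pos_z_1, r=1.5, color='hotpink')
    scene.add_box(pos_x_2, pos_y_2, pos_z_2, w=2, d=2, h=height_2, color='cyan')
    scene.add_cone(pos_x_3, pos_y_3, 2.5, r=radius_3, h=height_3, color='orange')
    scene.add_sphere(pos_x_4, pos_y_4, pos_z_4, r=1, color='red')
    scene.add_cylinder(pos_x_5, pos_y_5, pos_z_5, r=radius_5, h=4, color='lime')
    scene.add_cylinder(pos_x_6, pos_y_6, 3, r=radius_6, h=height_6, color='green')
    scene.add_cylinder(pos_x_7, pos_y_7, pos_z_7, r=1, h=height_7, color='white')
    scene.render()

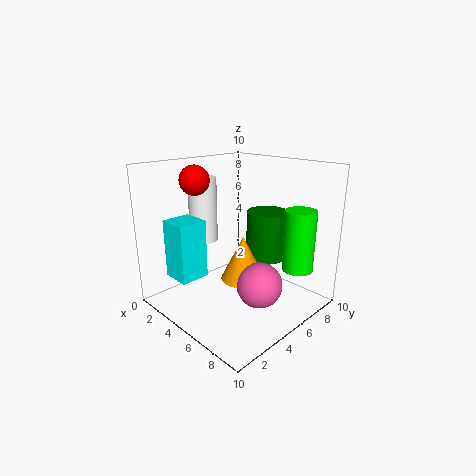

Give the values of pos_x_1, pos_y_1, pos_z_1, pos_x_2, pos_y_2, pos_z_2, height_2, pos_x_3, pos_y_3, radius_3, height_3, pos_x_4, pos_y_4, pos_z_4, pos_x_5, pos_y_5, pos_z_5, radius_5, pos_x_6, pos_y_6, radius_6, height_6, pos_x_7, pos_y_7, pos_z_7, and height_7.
pos_x_1 = 7.5; pos_y_1 = 4.5; pos_z_1 = 2.5; pos_x_2 = 2; pos_y_2 = 1; pos_z_2 = 2.5; height_2 = 4; pos_x_3 = 6; pos_y_3 = 4.5; radius_3 = 1.5; height_3 = 3; pos_x_4 = 3; pos_y_4 = 3; pos_z_4 = 9; pos_x_5 = 9; pos_y_5 = 6.5; pos_z_5 = 3.5; radius_5 = 1; pos_x_6 = 5.5; pos_y_6 = 7.5; radius_6 = 1.5; height_6 = 3.5; pos_x_7 = 2.5; pos_y_7 = 4; pos_z_7 = 4.5; height_7 = 4.5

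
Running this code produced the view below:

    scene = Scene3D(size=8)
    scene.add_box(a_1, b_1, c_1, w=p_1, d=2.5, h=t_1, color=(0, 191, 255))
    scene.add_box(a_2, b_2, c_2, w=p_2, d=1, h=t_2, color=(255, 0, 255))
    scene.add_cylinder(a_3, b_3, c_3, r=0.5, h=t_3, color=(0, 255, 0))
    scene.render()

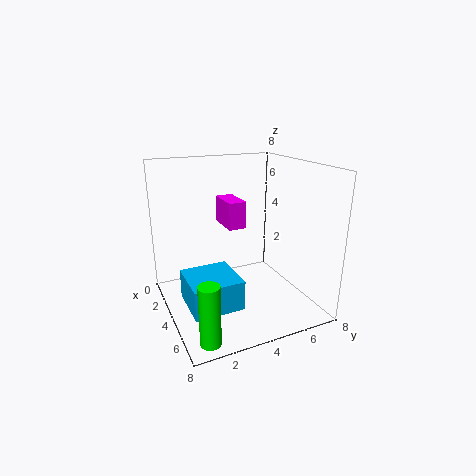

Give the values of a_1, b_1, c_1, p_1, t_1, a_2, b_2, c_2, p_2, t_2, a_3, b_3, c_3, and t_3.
a_1 = 4.5
b_1 = 0.5
c_1 = 1.5
p_1 = 2.5
t_1 = 1.5
a_2 = 2
b_2 = 3.5
c_2 = 4.5
p_2 = 2
t_2 = 1.5
a_3 = 7.5
b_3 = 1
c_3 = 0.5
t_3 = 3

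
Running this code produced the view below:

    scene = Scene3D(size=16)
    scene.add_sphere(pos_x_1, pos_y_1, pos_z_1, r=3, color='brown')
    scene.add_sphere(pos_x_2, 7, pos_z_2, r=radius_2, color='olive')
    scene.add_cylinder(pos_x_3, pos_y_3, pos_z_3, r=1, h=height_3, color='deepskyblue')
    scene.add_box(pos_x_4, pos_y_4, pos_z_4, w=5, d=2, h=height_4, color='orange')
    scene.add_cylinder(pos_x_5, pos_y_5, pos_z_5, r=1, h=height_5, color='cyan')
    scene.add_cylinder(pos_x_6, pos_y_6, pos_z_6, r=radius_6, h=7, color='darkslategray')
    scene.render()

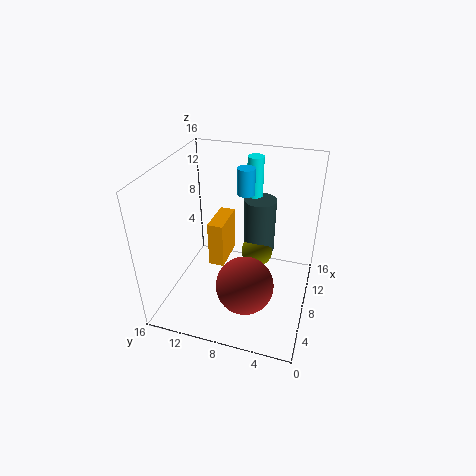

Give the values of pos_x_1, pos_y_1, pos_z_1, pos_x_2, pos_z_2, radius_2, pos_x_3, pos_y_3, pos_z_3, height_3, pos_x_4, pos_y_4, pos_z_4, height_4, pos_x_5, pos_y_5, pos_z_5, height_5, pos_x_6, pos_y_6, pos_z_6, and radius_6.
pos_x_1 = 4, pos_y_1 = 6, pos_z_1 = 5, pos_x_2 = 13, pos_z_2 = 3, radius_2 = 2, pos_x_3 = 11, pos_y_3 = 8, pos_z_3 = 12, height_3 = 3, pos_x_4 = 11, pos_y_4 = 11, pos_z_4 = 1, height_4 = 6, pos_x_5 = 15, pos_y_5 = 8, pos_z_5 = 8, height_5 = 7, pos_x_6 = 14, pos_y_6 = 7, pos_z_6 = 3, radius_6 = 2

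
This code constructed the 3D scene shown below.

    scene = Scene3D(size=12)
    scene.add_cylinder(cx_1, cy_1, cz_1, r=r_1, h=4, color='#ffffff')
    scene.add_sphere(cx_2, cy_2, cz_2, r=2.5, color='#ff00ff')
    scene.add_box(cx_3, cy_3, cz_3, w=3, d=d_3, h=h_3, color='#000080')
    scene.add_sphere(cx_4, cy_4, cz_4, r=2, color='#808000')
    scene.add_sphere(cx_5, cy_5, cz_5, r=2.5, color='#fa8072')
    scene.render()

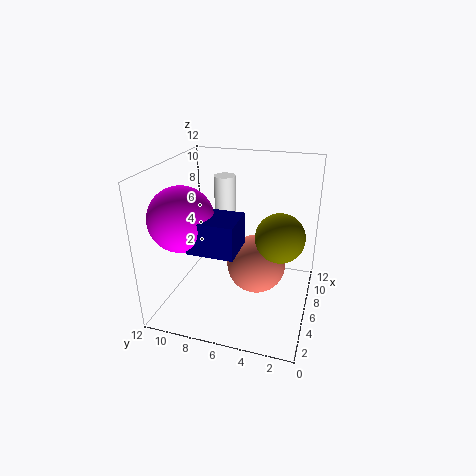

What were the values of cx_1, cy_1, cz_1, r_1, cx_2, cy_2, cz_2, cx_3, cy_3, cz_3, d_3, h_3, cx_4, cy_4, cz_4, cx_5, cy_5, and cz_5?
cx_1 = 10, cy_1 = 8.5, cz_1 = 6, r_1 = 1, cx_2 = 3, cy_2 = 9.5, cz_2 = 8.5, cx_3 = 1.5, cy_3 = 5, cz_3 = 6.5, d_3 = 3.5, h_3 = 2.5, cx_4 = 6, cy_4 = 2.5, cz_4 = 6.5, cx_5 = 6.5, cy_5 = 4.5, cz_5 = 3.5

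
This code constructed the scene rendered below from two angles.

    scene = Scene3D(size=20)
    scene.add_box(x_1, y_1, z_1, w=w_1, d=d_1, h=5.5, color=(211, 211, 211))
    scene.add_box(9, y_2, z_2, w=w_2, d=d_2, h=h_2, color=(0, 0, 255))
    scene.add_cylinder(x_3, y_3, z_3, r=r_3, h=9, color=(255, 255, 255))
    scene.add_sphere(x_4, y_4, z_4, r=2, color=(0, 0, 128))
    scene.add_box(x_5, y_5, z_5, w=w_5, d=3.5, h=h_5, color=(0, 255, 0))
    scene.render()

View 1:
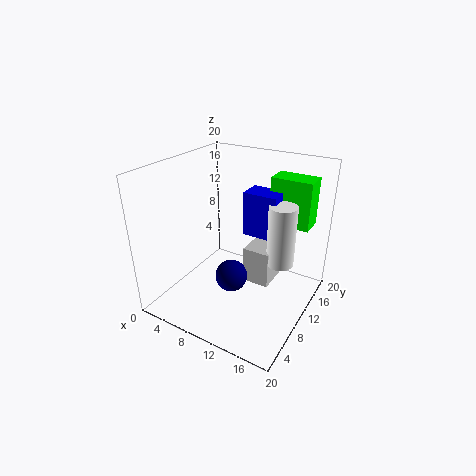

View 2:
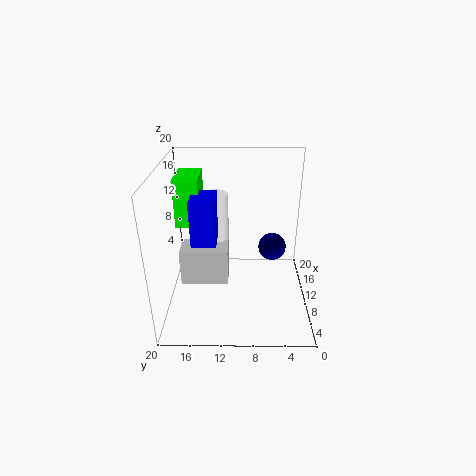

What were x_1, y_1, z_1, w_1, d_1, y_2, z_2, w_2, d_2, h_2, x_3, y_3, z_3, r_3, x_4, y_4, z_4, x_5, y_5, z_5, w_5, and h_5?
x_1 = 10
y_1 = 11.5
z_1 = 2
w_1 = 4
d_1 = 7
y_2 = 13
z_2 = 9
w_2 = 5
d_2 = 3.5
h_2 = 6.5
x_3 = 15
y_3 = 13.5
z_3 = 5.5
r_3 = 2
x_4 = 12
y_4 = 5
z_4 = 7.5
x_5 = 12
y_5 = 15.5
z_5 = 10.5
w_5 = 6
h_5 = 7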